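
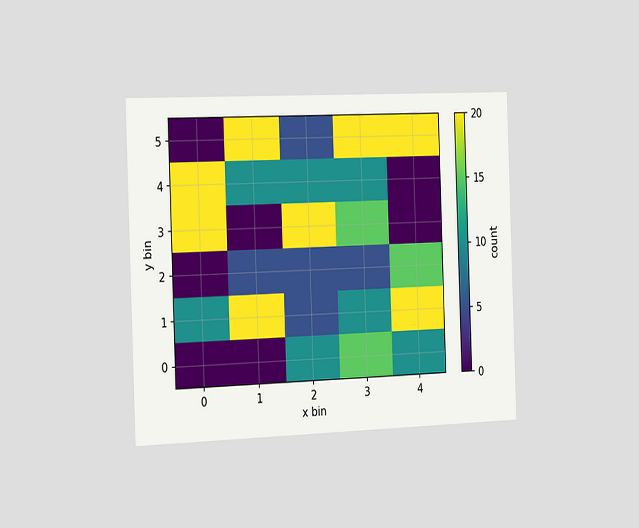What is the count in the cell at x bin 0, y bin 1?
The chart is tilted about 2° counter-clockwise and viewed slightly from the left. Matching the cell (0, 1) against the colorbar gives 10.

10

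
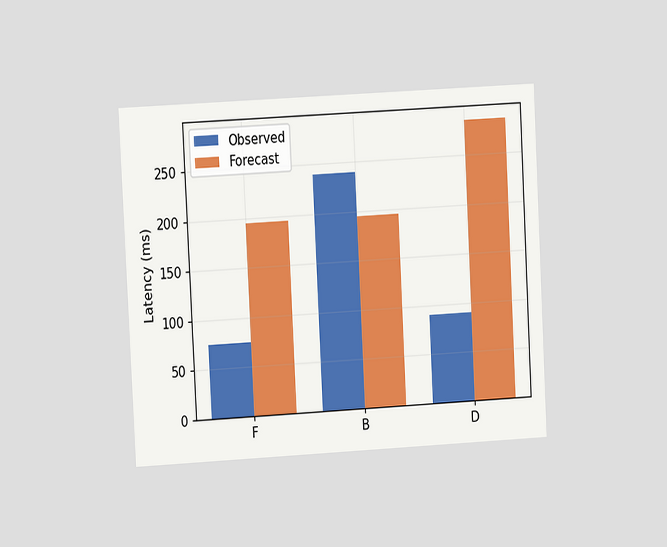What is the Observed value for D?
90ms

The chart is tilted about 3° counter-clockwise and viewed at a slight angle. The Observed bar at D reaches 90ms on the y-axis.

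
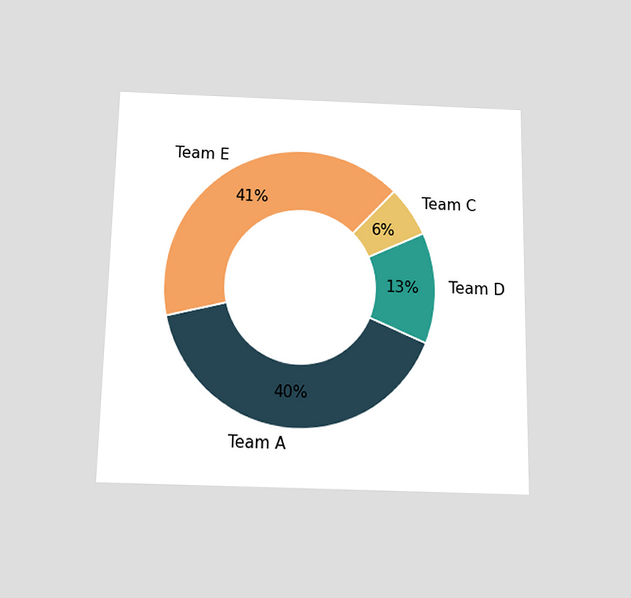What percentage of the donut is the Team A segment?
The chart is viewed slightly from below. The Team A segment takes up 40% of the ring.

40%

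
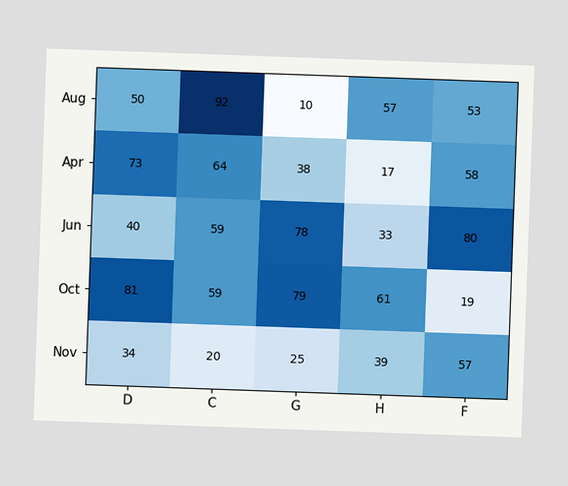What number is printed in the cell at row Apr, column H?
17

The chart is tilted about 2° clockwise. The (Apr, H) cell reads 17.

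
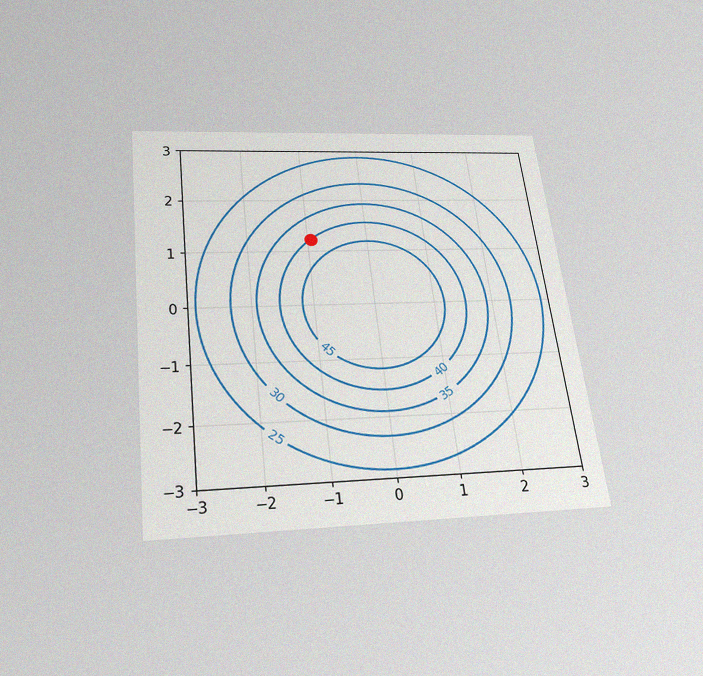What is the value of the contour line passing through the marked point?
The chart is tilted about 7° counter-clockwise and viewed slightly from below, with some photo noise. The marked point sits on the contour labelled 40.

40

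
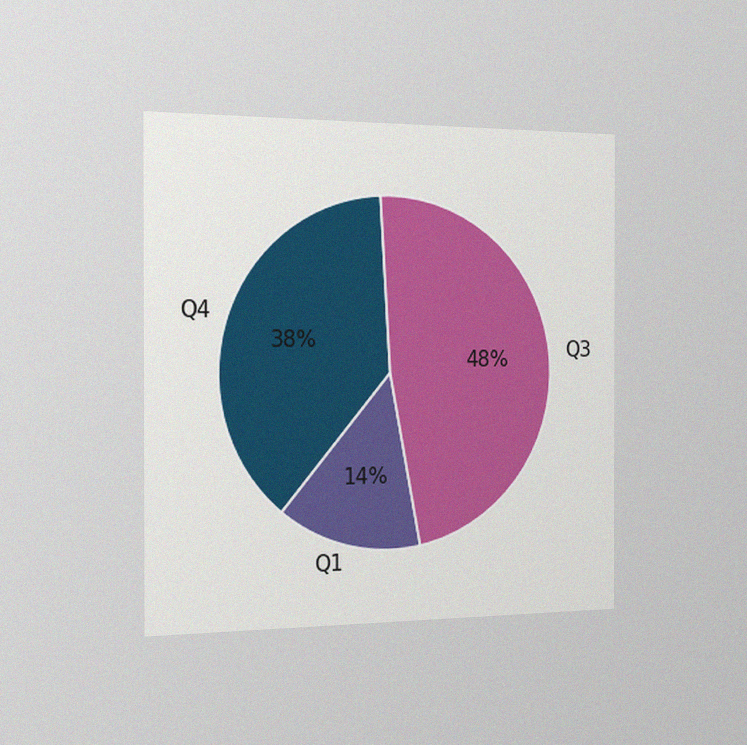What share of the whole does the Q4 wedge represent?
38%

The chart is viewed slightly from the left, with some photo noise. The Q4 slice takes up 38% of the pie.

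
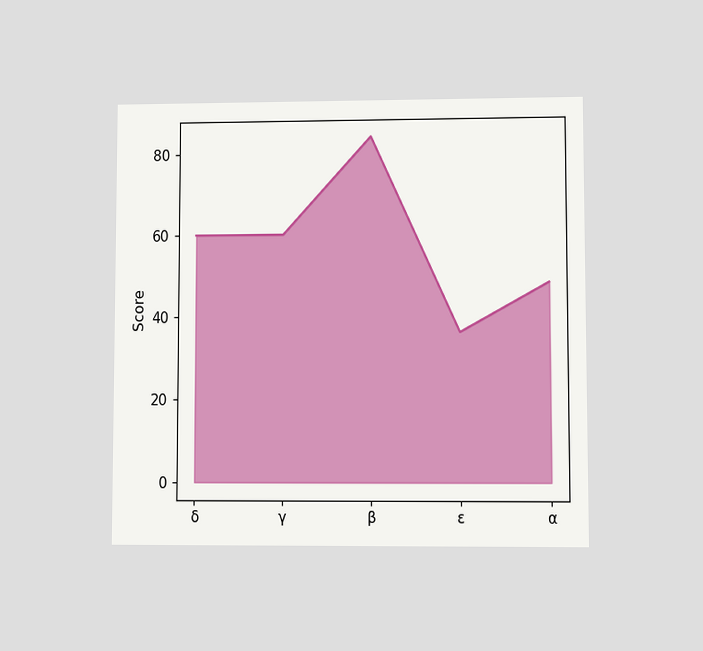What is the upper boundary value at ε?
The chart is viewed at a slight angle. At ε the upper boundary is at 36.

36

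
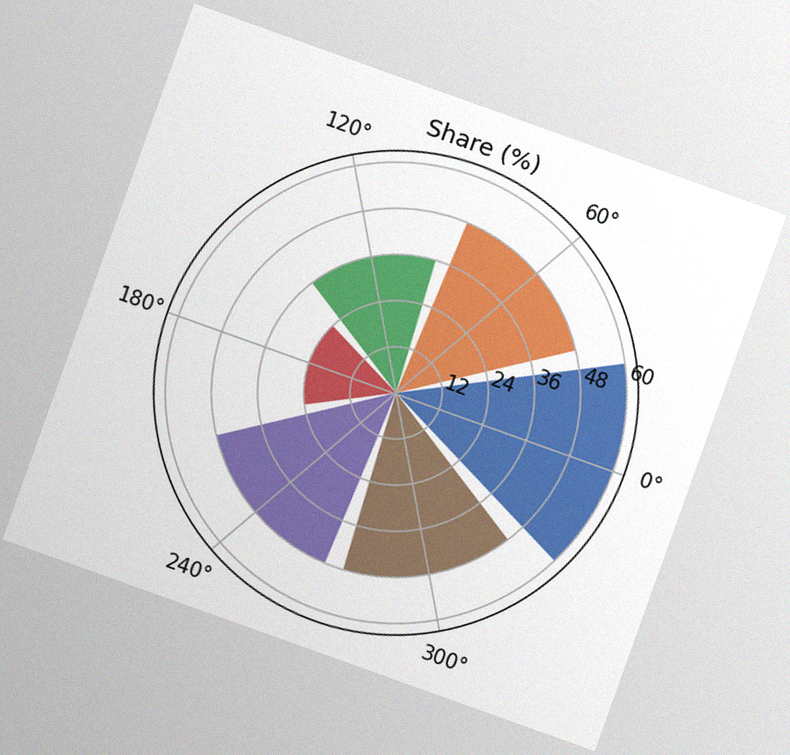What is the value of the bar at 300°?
The chart is tilted about 20° clockwise, with some photo noise. The bar at 300° reaches 48% on the radial axis.

48%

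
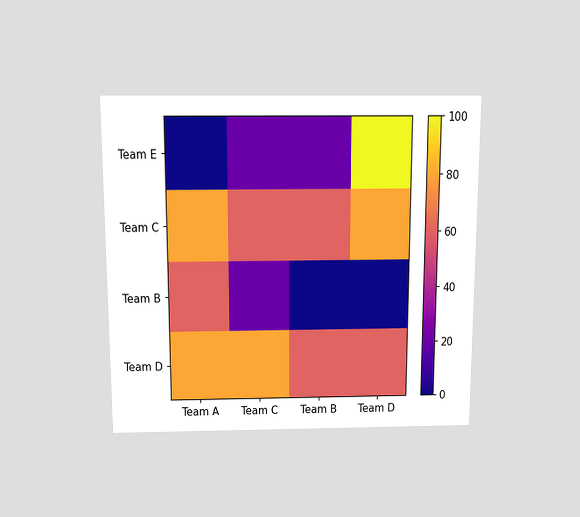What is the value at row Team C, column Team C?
60

The chart is viewed slightly from above. Matching cell (Team C, Team C) against the colorbar gives 60.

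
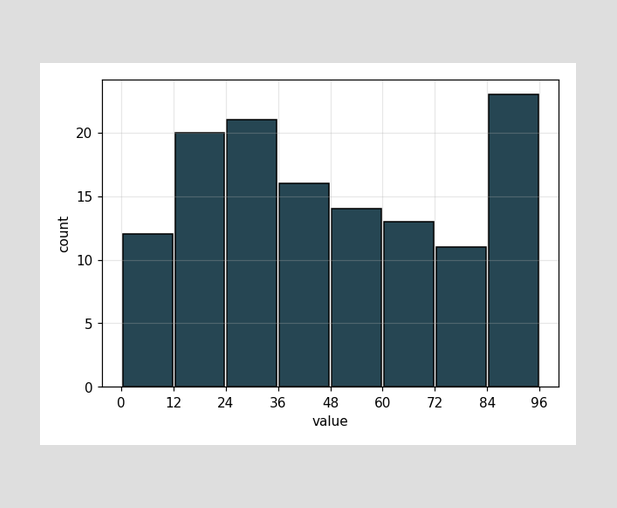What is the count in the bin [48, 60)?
14

The [48, 60) bin has height 14.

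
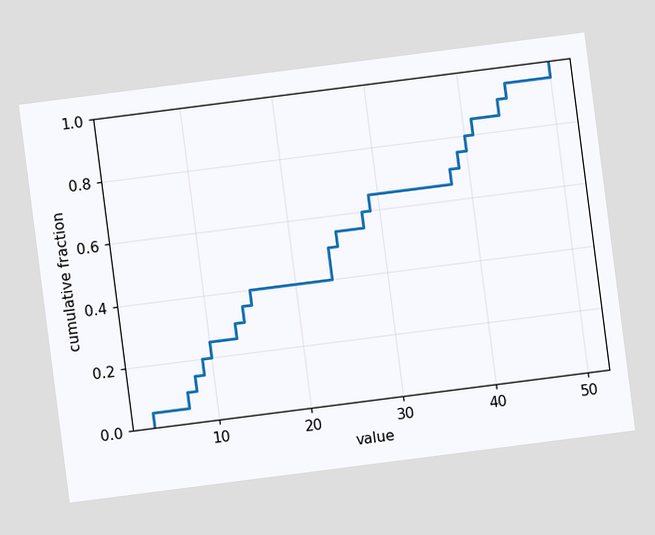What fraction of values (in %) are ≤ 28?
The chart is tilted about 7° counter-clockwise. At x=28 the ECDF step is at 60%.

60%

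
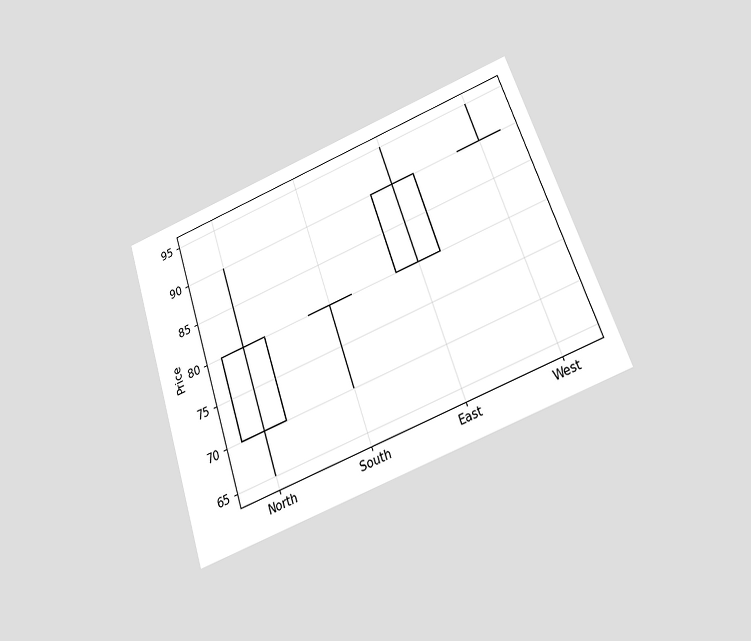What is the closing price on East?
The chart is tilted about 19° counter-clockwise and viewed slightly from below. The East candle closes at 90.

90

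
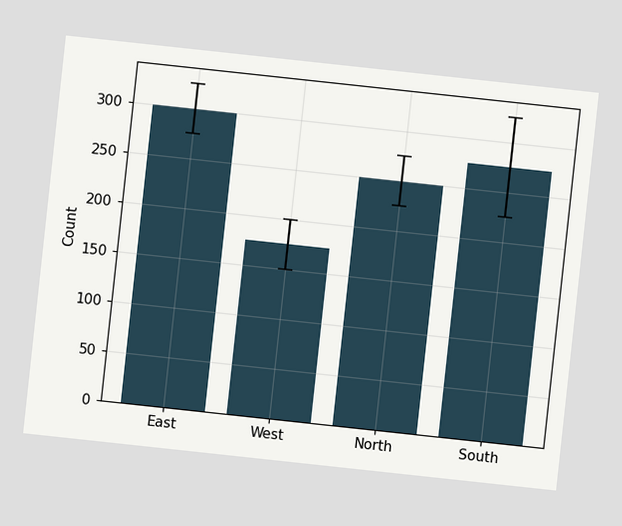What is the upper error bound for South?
The chart is tilted about 6° clockwise. The South bar's upper whisker reaches 325.

325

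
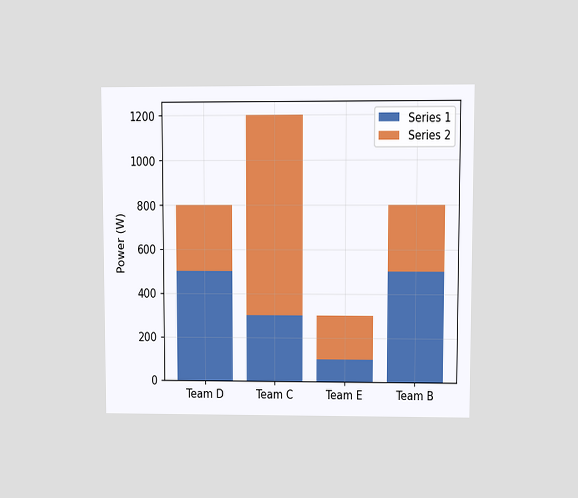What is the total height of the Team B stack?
The chart is viewed at a slight angle. The Team B stack's top reaches 800W on the y-axis.

800W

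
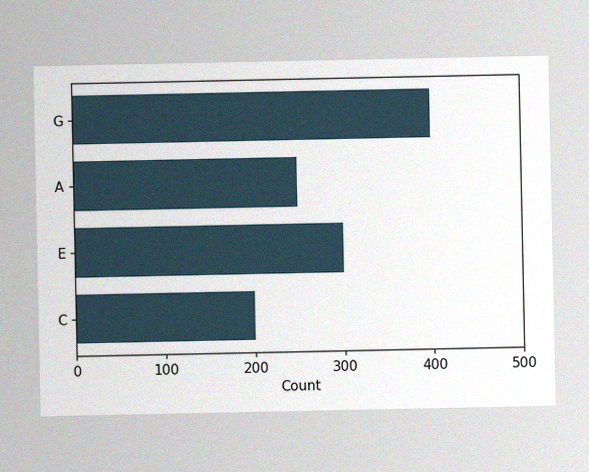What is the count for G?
The image has some photo noise and uneven lighting. Reading along the chart's x-axis, the G bar reaches 400.

400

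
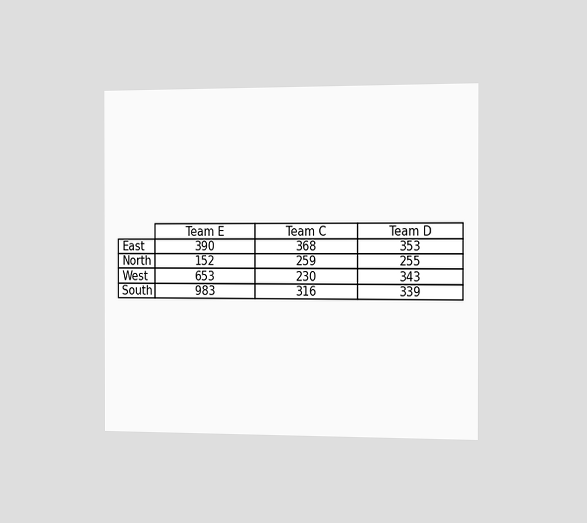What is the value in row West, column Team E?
653

The chart is viewed slightly from the right. The (West, Team E) cell reads 653.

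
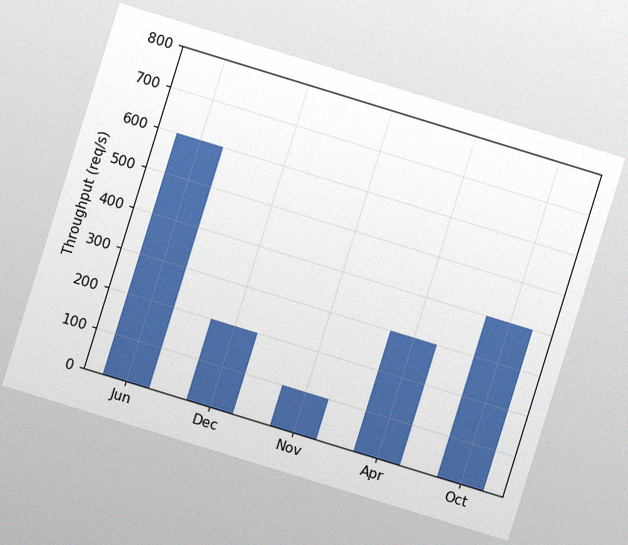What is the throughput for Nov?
The chart is tilted about 17° clockwise, with some photo noise. Reading along the chart's y-axis, the Nov bar reaches 100req/s.

100req/s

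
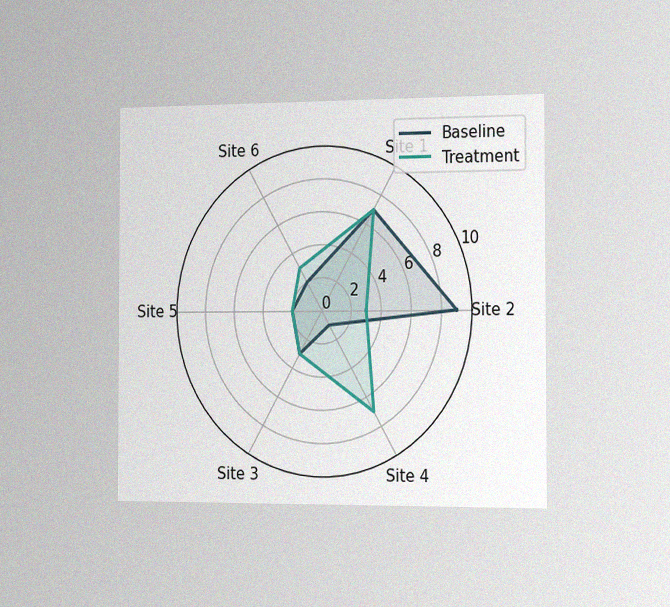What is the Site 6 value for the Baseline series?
2

The chart is viewed slightly from the right, with some photo noise. On the Site 6 axis, Baseline reaches 2.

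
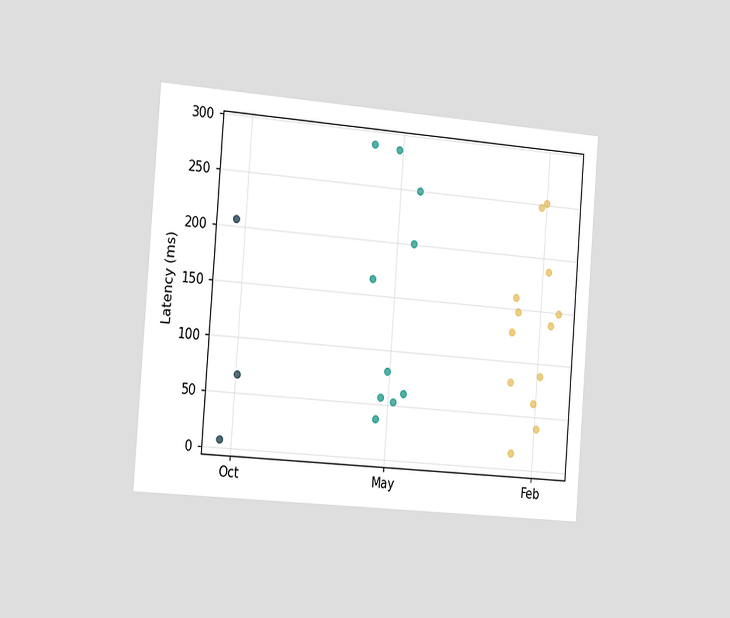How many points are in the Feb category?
The chart is tilted about 4° clockwise and viewed slightly from the left. Counting the markers in the Feb column gives 13.

13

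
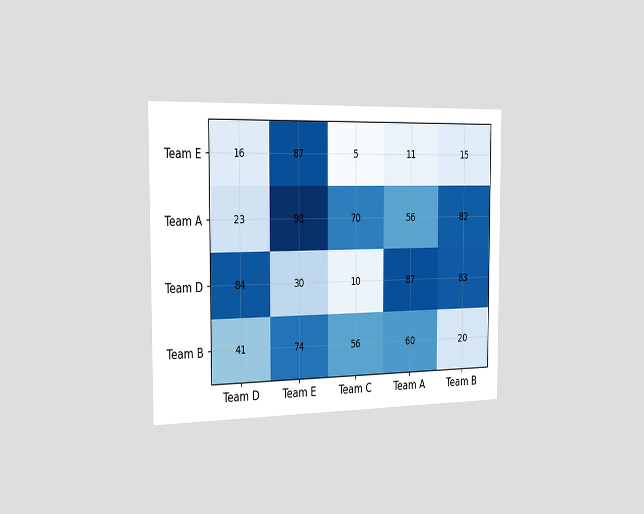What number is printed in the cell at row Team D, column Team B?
The chart is viewed slightly from the left. The (Team D, Team B) cell reads 83.

83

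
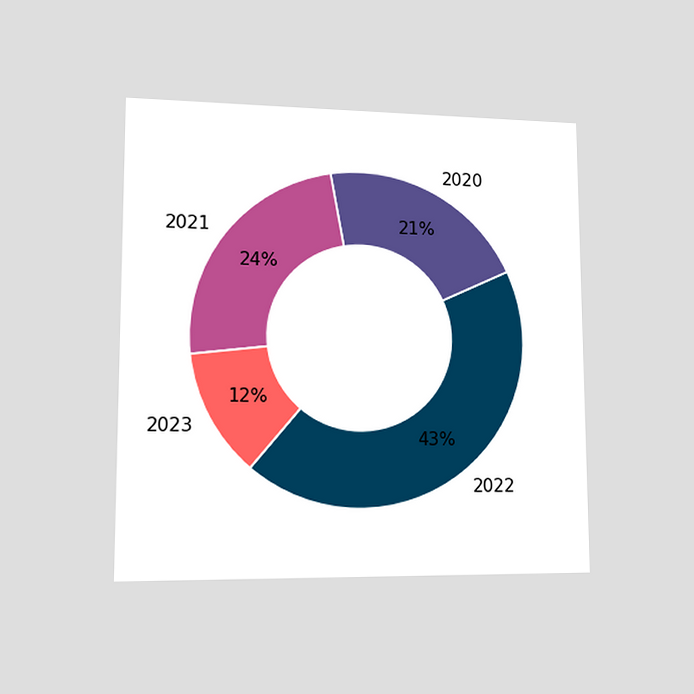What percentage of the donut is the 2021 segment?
24%

The chart is viewed at a slight angle. The 2021 segment takes up 24% of the ring.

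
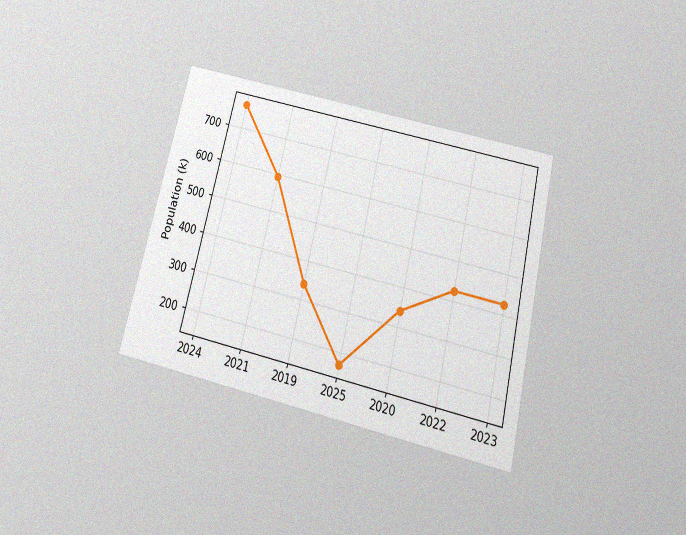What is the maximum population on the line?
The chart is tilted about 14° clockwise and viewed slightly from below, with some photo noise. The highest point is at 2024, and reading across to the y-axis gives 765k.

765k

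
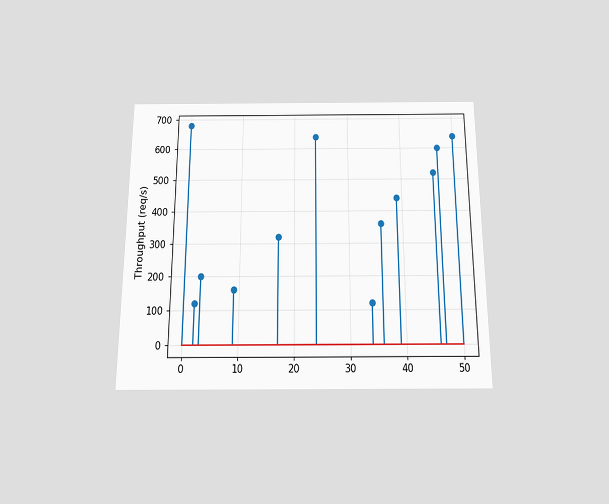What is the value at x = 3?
The chart is viewed slightly from below. The stem at x=3 reaches 200req/s.

200req/s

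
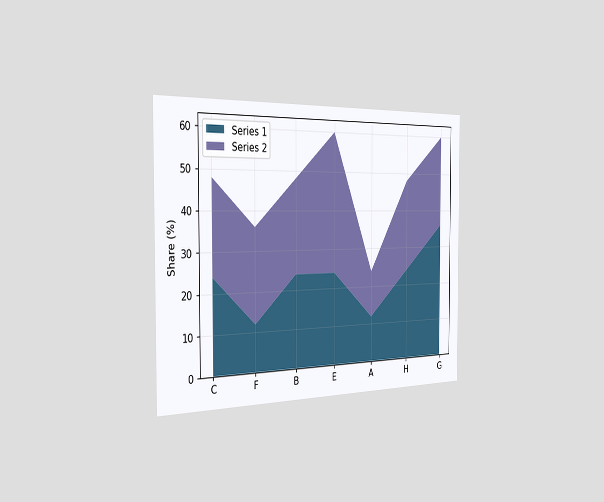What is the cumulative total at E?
The chart is viewed slightly from the left. The stacked total at E reaches 60%.

60%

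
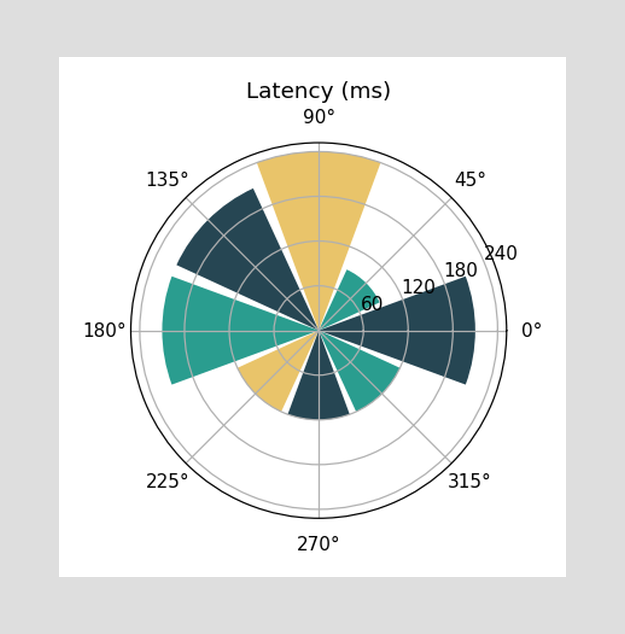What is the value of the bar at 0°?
The bar at 0° reaches 210ms on the radial axis.

210ms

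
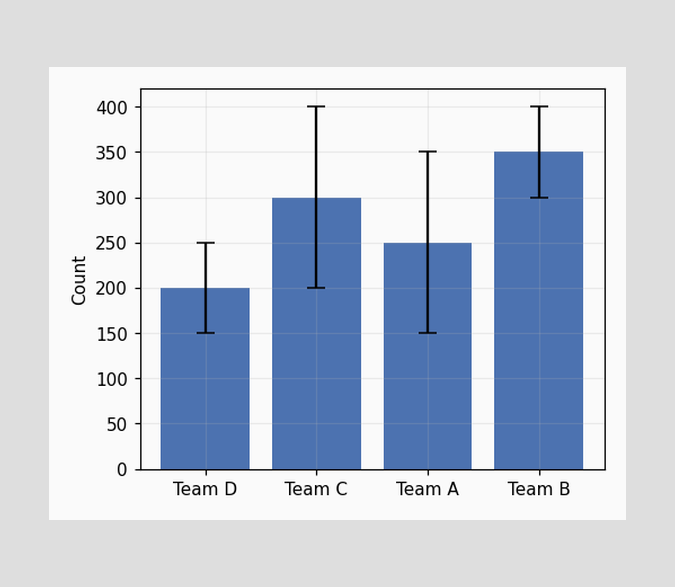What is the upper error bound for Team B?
The Team B bar's upper whisker reaches 400.

400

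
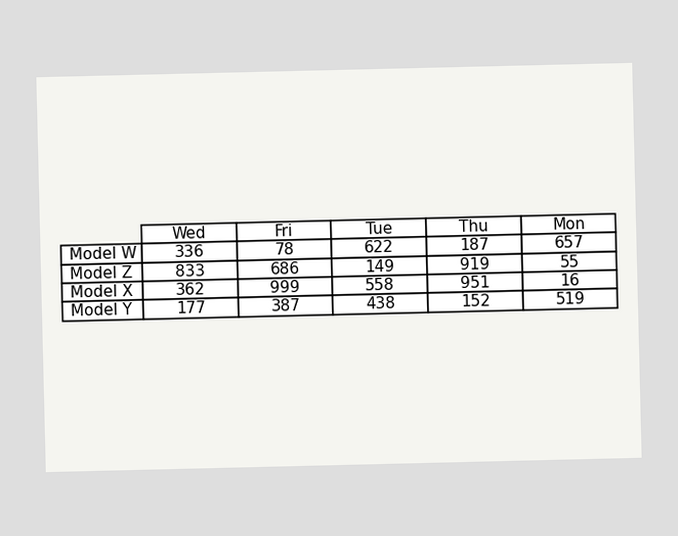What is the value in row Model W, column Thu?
The (Model W, Thu) cell reads 187.

187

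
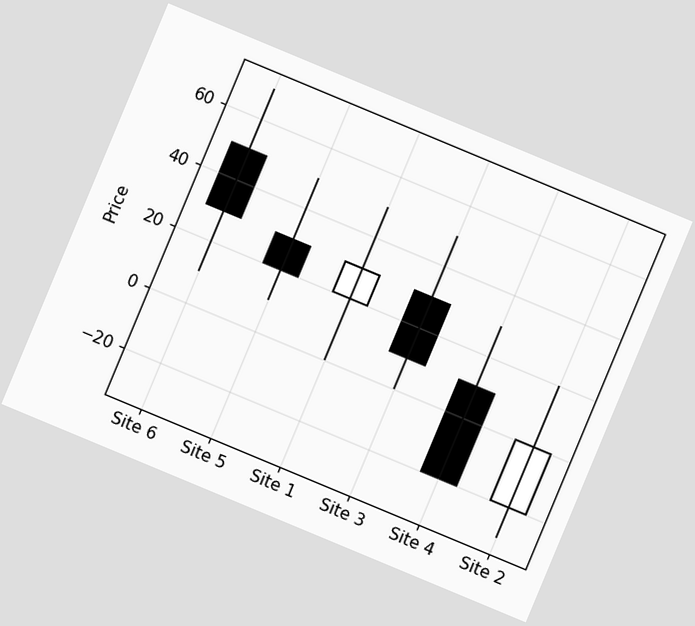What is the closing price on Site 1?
30

The chart is tilted about 23° clockwise. The Site 1 candle closes at 30.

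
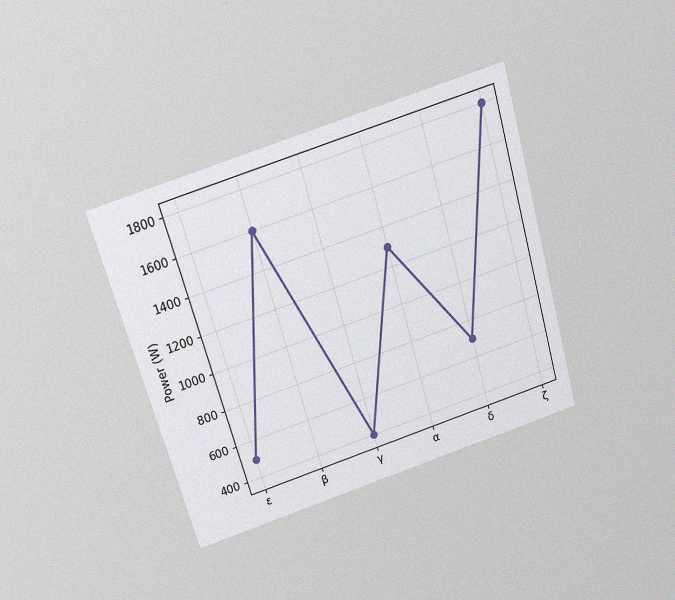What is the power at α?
1300W

The chart is tilted about 16° counter-clockwise and viewed slightly from above, with some photo noise. At α, the line is at 1300W.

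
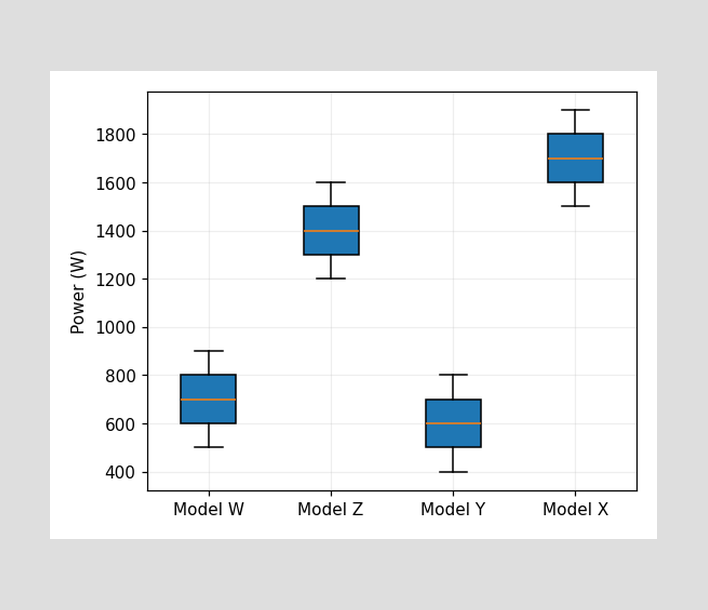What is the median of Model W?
The median line in the Model W box sits at 700W.

700W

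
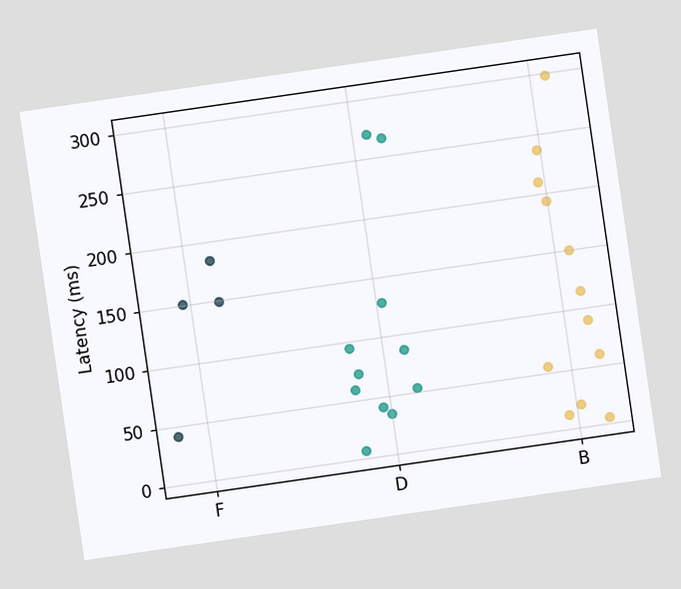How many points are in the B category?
12

The chart is tilted about 8° counter-clockwise. Counting the markers in the B column gives 12.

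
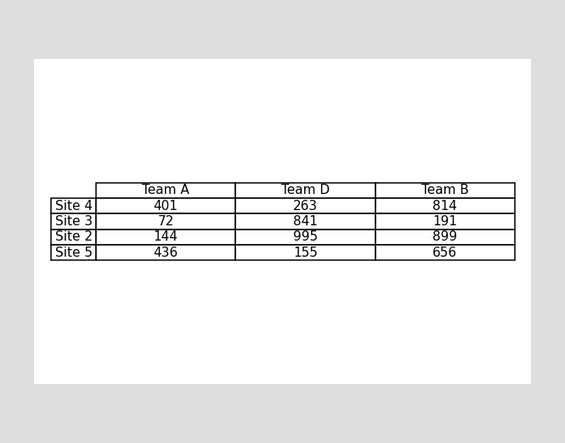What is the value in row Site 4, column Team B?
814

The (Site 4, Team B) cell reads 814.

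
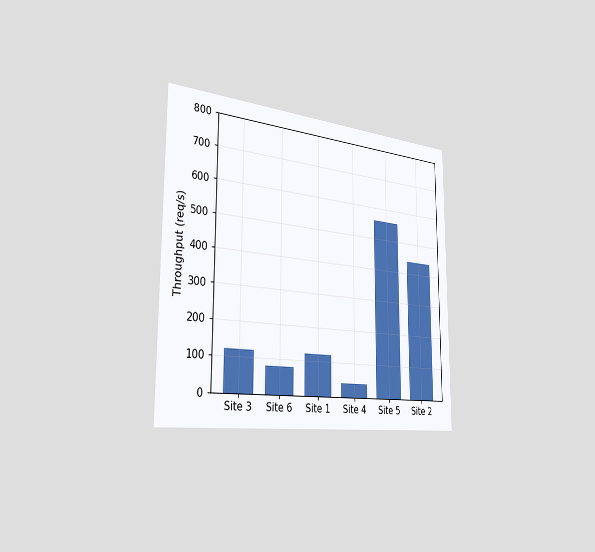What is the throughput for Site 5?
560req/s

The chart is viewed slightly from the left. Reading along the chart's y-axis, the Site 5 bar reaches 560req/s.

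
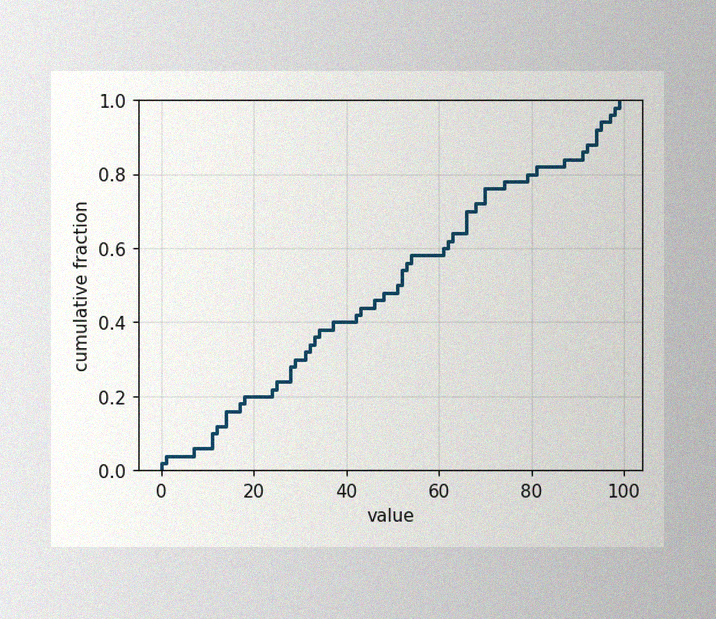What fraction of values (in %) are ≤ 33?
36%

The image has some photo noise and uneven lighting. At x=33 the ECDF step is at 36%.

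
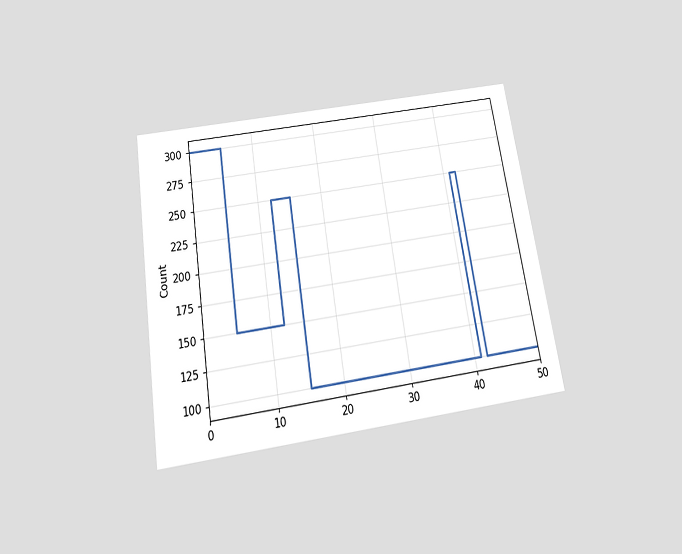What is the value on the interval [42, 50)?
The chart is tilted about 9° counter-clockwise and viewed slightly from below. On [42, 50) the step sits at 100.

100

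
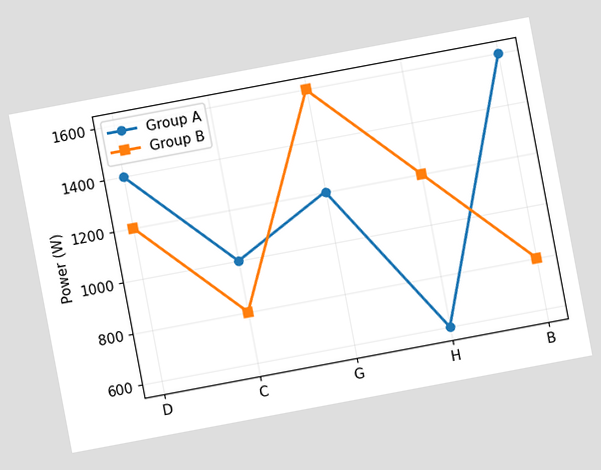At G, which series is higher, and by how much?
The chart is tilted about 11° counter-clockwise. At G, Group B sits above the other line by 400W.

Group B, by 400W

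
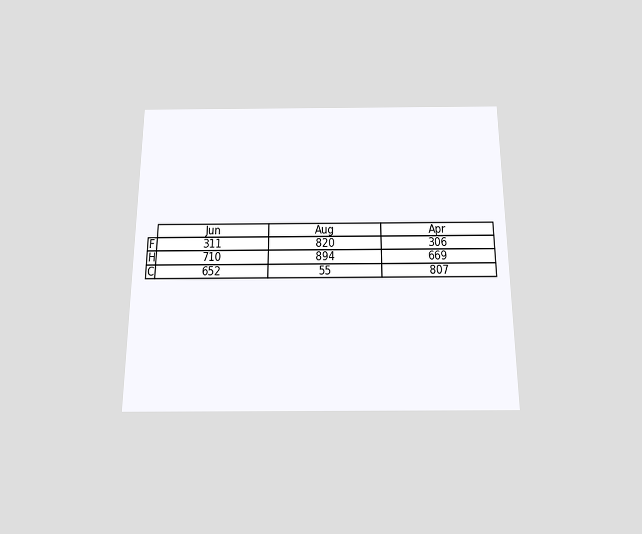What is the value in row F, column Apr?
The chart is viewed slightly from below. The (F, Apr) cell reads 306.

306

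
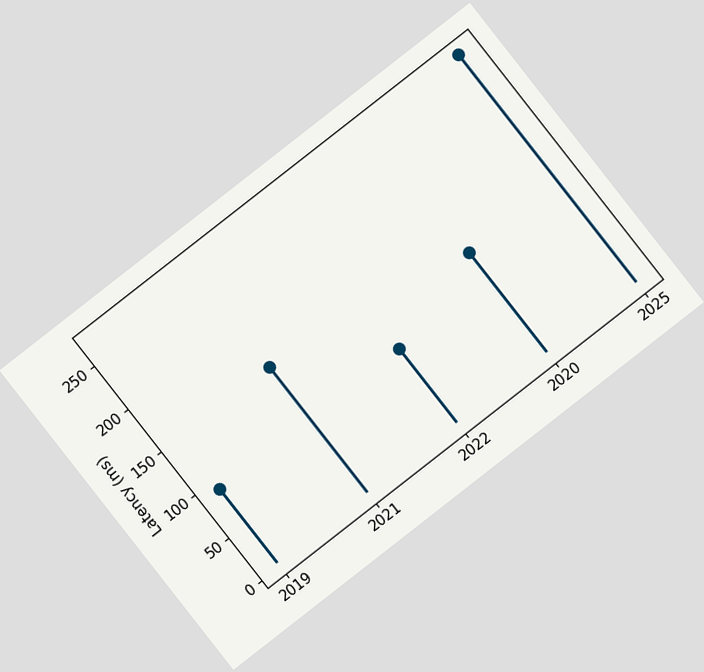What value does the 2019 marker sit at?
90ms

The chart is tilted about 38° counter-clockwise. The 2019 marker sits at 90ms.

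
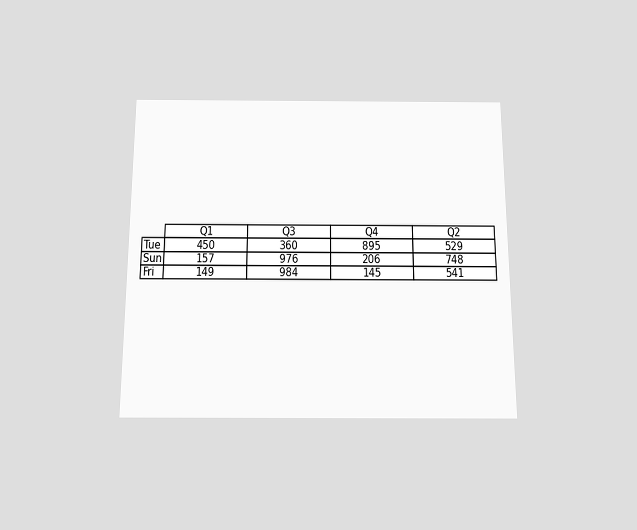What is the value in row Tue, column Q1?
450

The chart is viewed slightly from below. The (Tue, Q1) cell reads 450.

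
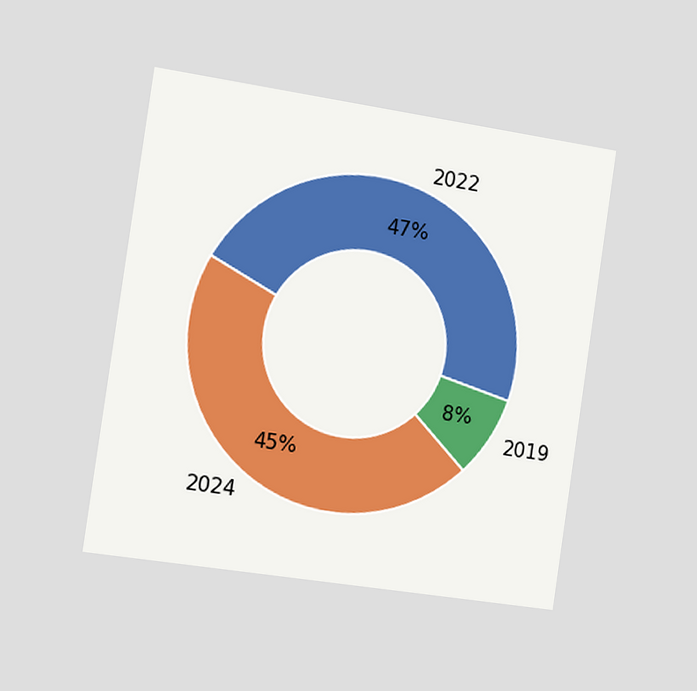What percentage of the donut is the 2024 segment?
The chart is tilted about 8° clockwise and viewed slightly from the left. The 2024 segment takes up 45% of the ring.

45%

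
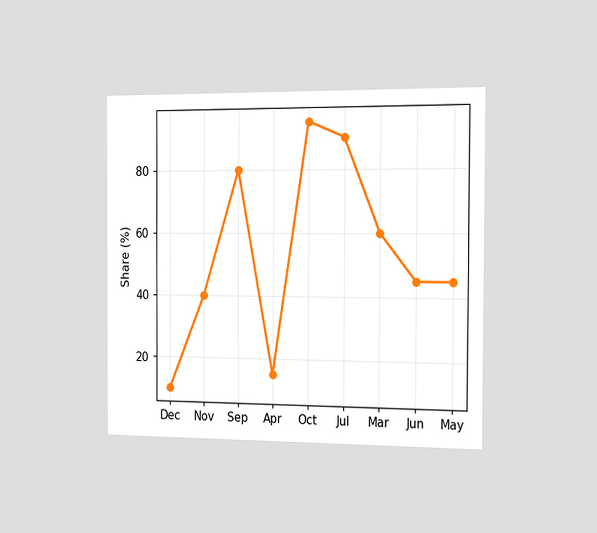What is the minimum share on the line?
The chart is viewed slightly from the right. The lowest point is at Dec, and reading across to the y-axis gives 10%.

10%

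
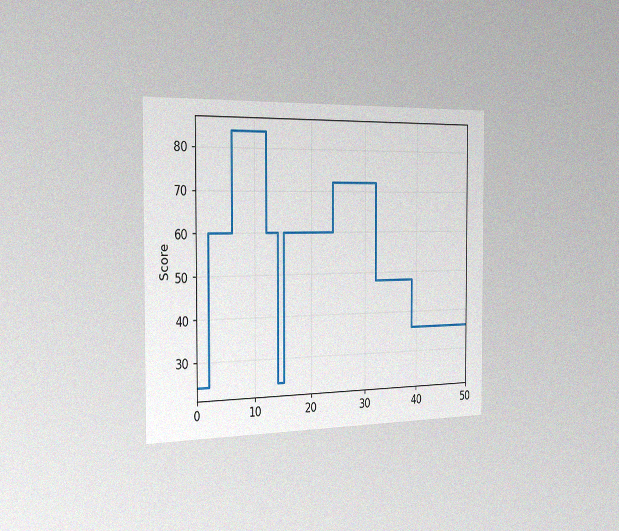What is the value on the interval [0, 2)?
24

The chart is viewed slightly from the left, with some photo noise. On [0, 2) the step sits at 24.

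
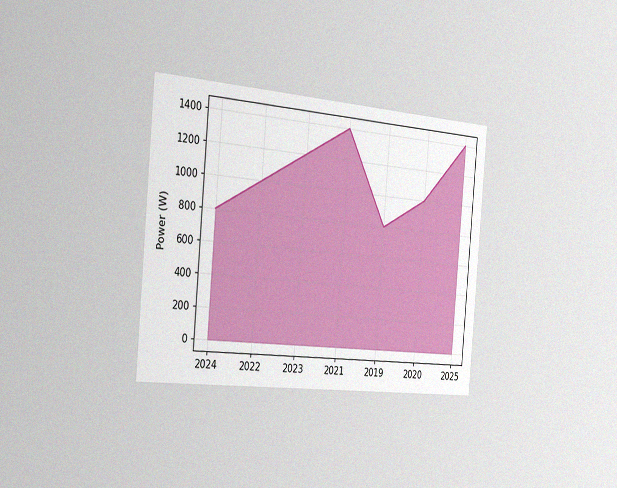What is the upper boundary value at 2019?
The chart is tilted about 5° clockwise and viewed slightly from the left, with some photo noise. At 2019 the upper boundary is at 800W.

800W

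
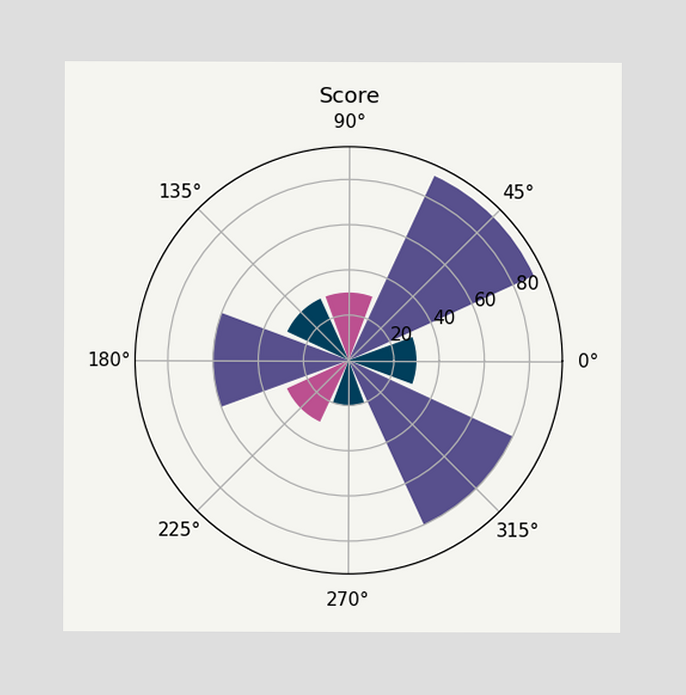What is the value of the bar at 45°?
The bar at 45° reaches 90 on the radial axis.

90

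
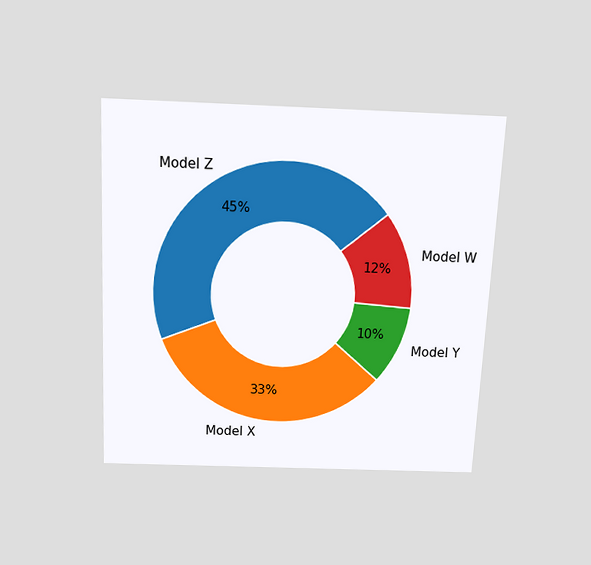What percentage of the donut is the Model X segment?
The chart is tilted about 3° clockwise and viewed slightly from above. The Model X segment takes up 33% of the ring.

33%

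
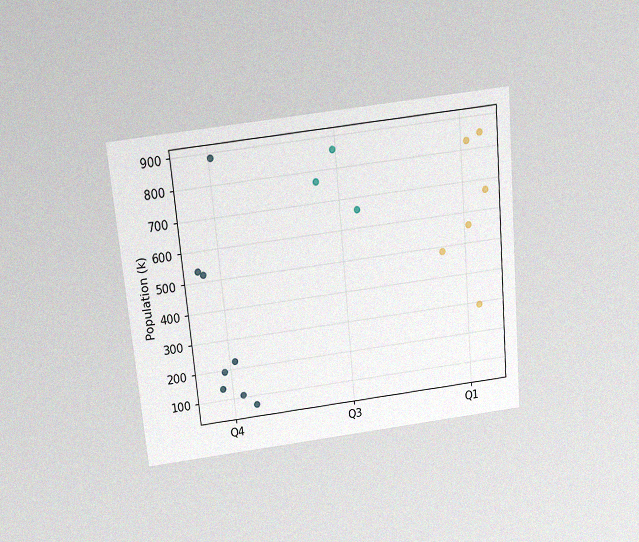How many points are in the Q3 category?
The chart is tilted about 5° counter-clockwise and viewed slightly from above, with some photo noise. Counting the markers in the Q3 column gives 3.

3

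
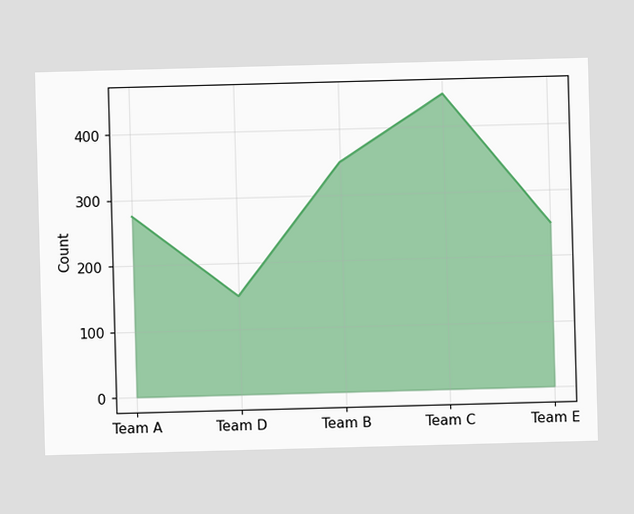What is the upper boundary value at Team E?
At Team E the upper boundary is at 250.

250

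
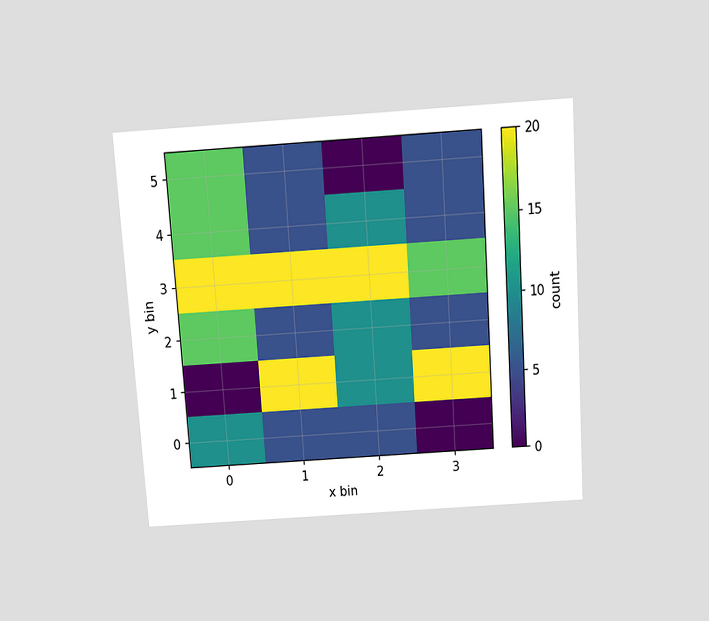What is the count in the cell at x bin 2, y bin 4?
The chart is tilted about 4° counter-clockwise and viewed slightly from above. Matching the cell (2, 4) against the colorbar gives 10.

10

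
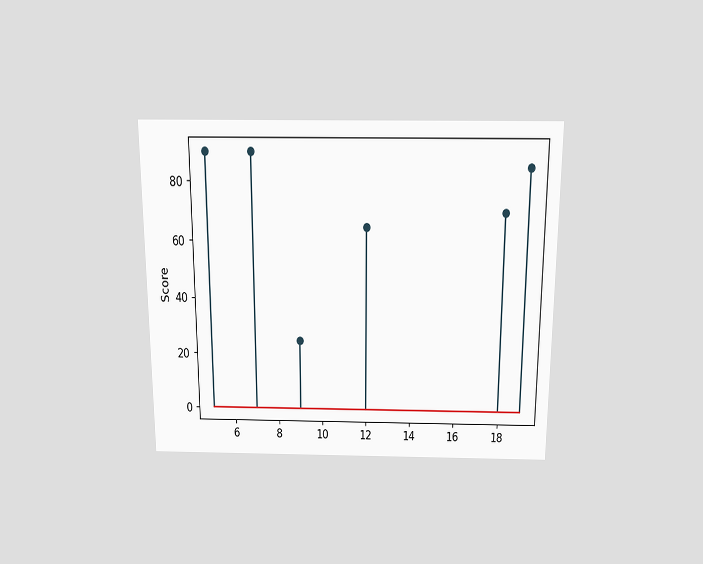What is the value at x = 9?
25

The chart is viewed slightly from above. The stem at x=9 reaches 25.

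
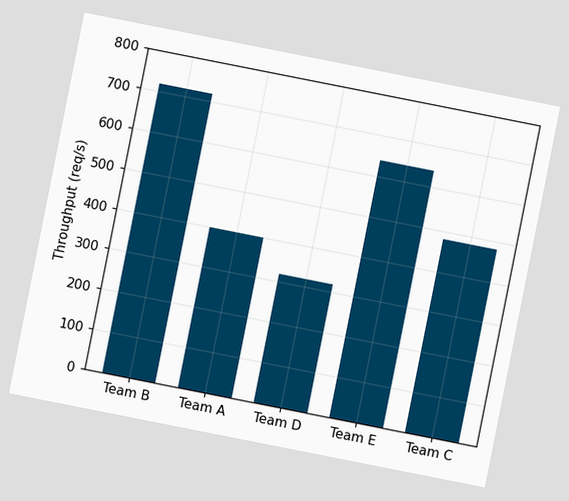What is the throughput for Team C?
The chart is tilted about 11° clockwise. Reading along the chart's y-axis, the Team C bar reaches 480req/s.

480req/s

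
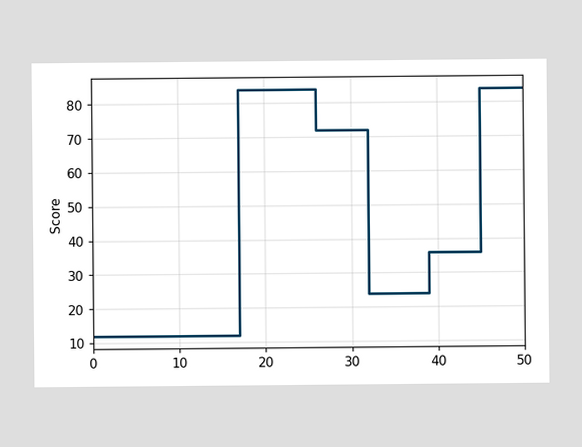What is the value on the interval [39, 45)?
On [39, 45) the step sits at 36.

36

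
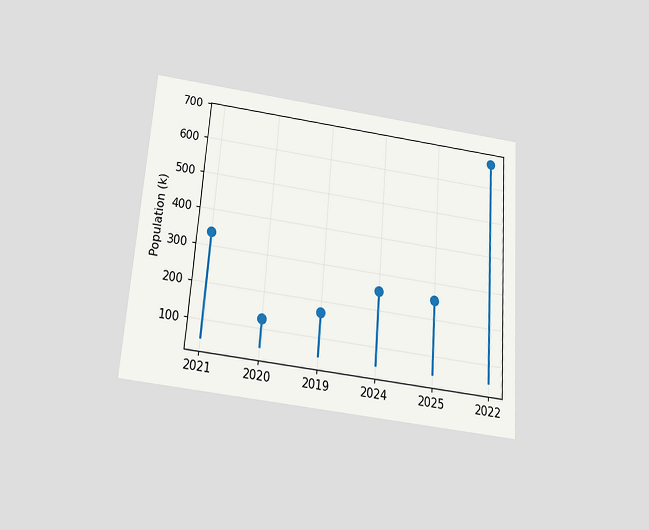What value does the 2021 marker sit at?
The chart is tilted about 4° clockwise and viewed slightly from below. The 2021 marker sits at 336k.

336k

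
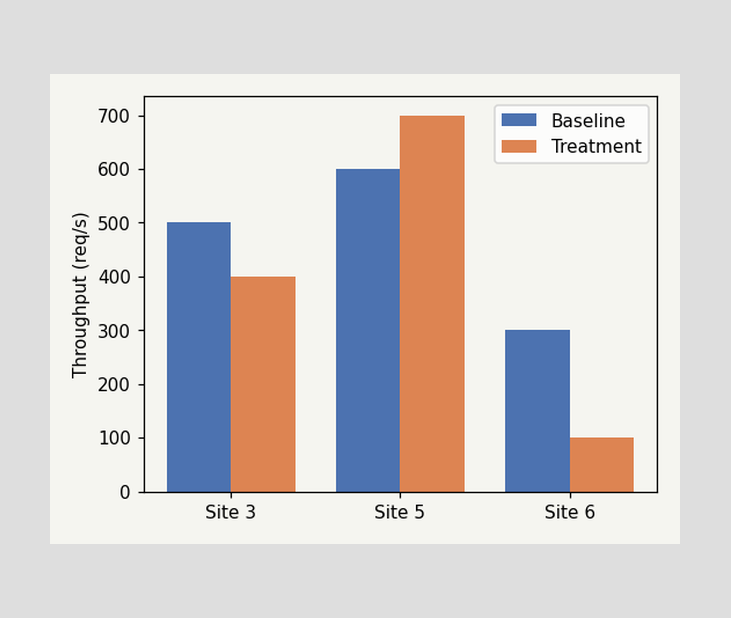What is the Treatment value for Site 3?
The Treatment bar at Site 3 reaches 400req/s on the y-axis.

400req/s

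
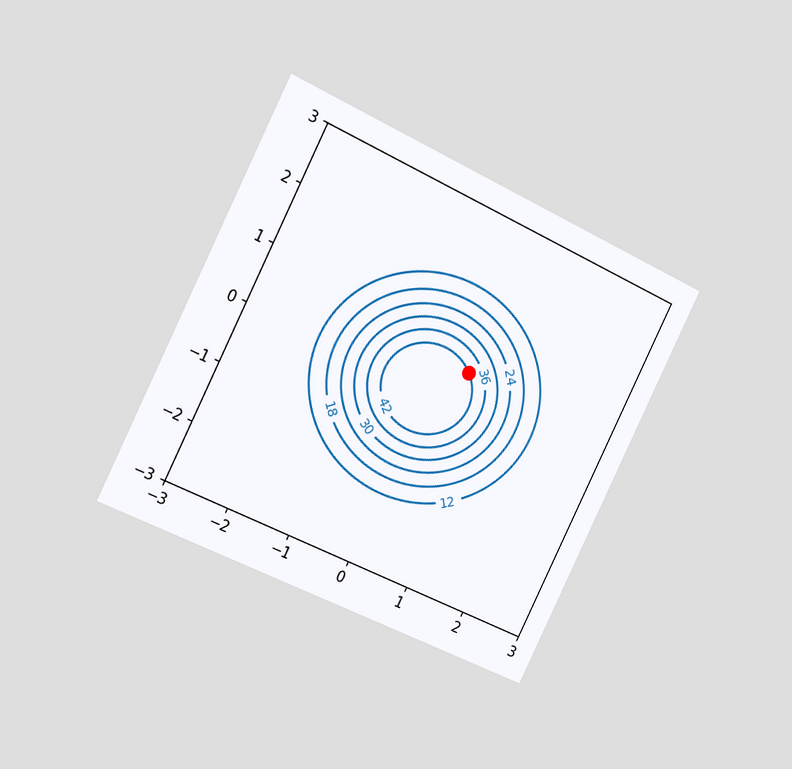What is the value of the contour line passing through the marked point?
42

The chart is tilted about 26° clockwise and viewed slightly from the left. The marked point sits on the contour labelled 42.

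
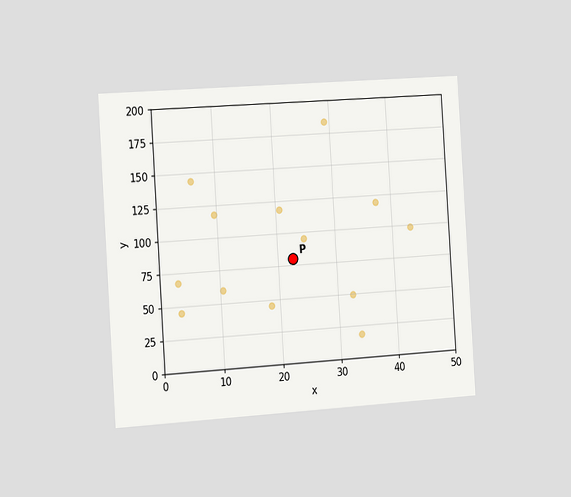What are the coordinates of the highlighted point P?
(22.5, 80)

The chart is tilted about 4° counter-clockwise and viewed slightly from the left. Following the gridlines from P to each axis, P sits at (22.5, 80).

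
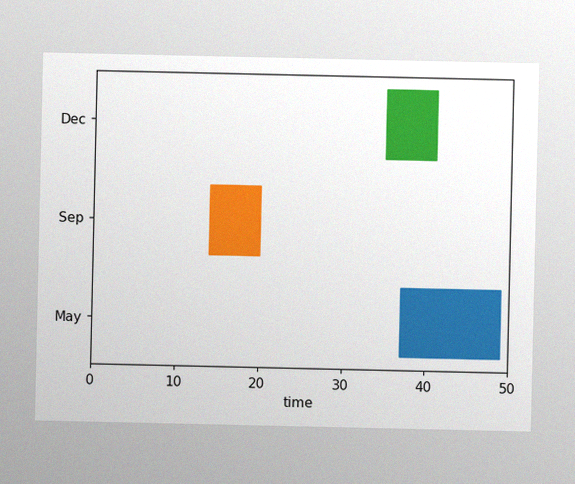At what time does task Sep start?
14

The image has some photo noise and uneven lighting. The Sep bar begins at t=14.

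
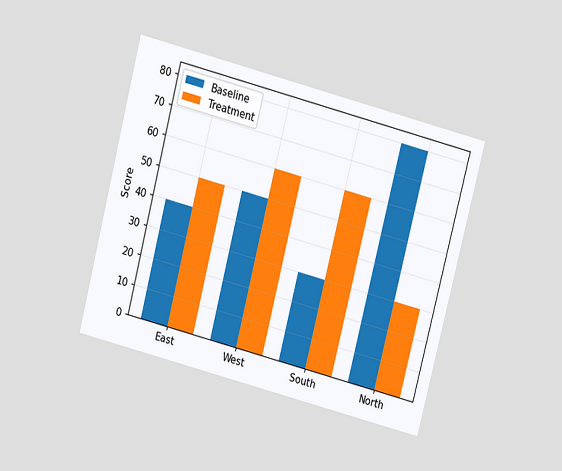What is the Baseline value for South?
30

The chart is tilted about 15° clockwise and viewed slightly from above. The Baseline bar at South reaches 30 on the y-axis.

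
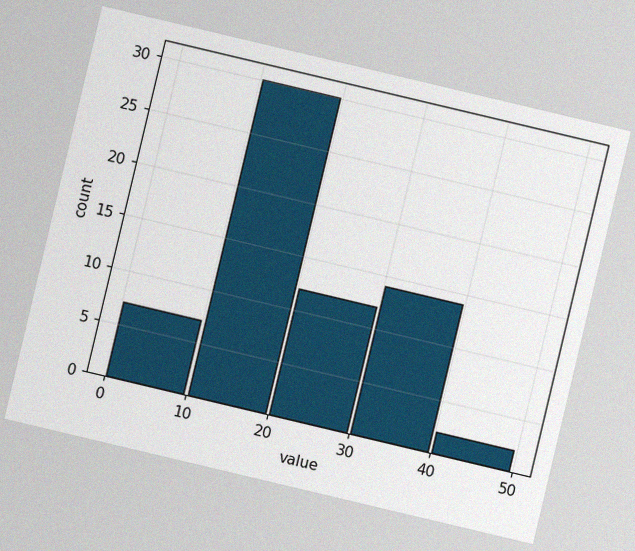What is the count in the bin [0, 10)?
The chart is tilted about 13° clockwise, with some photo noise. The [0, 10) bin has height 7.

7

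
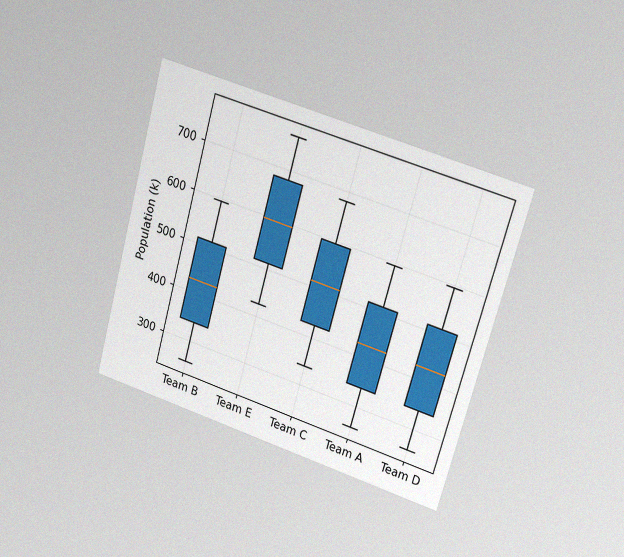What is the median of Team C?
510k

The chart is tilted about 16° clockwise and viewed at a slight angle, with some photo noise. The median line in the Team C box sits at 510k.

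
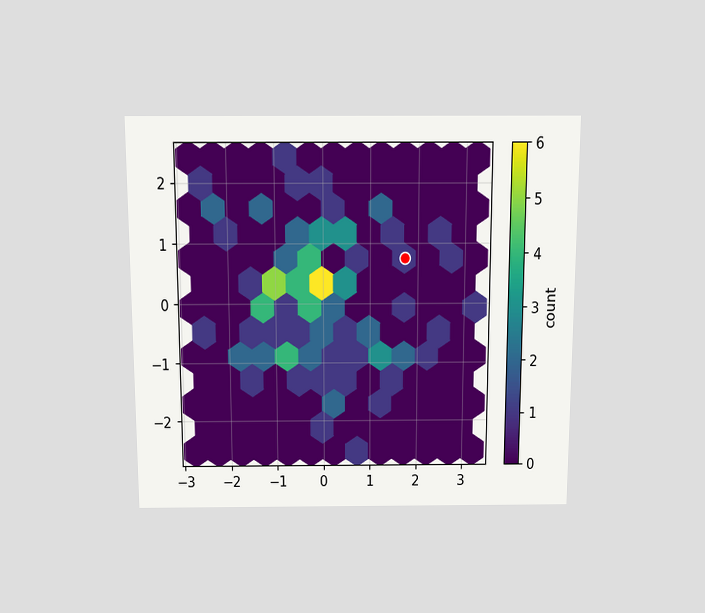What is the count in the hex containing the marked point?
The chart is viewed slightly from above. The marked hex reads 1 on the colorbar.

1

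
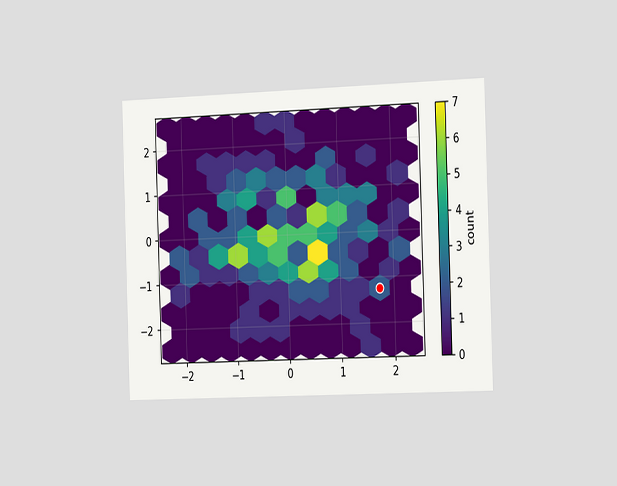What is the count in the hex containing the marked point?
2

The chart is viewed slightly from the right. The marked hex reads 2 on the colorbar.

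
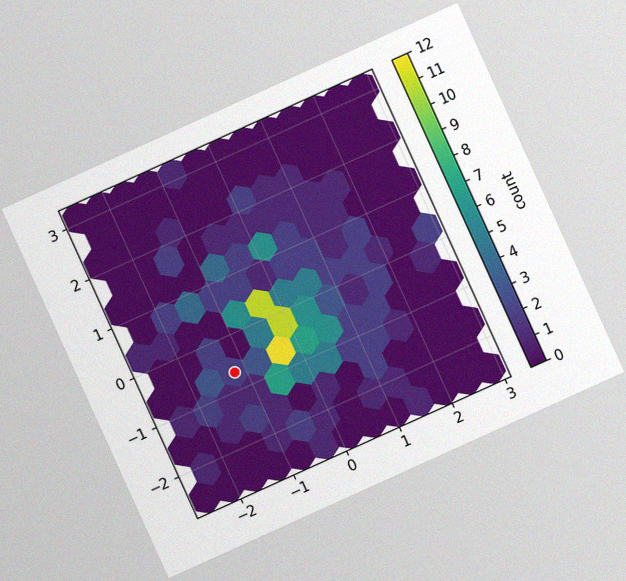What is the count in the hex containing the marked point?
2

The chart is tilted about 24° counter-clockwise, with some photo noise. The marked hex reads 2 on the colorbar.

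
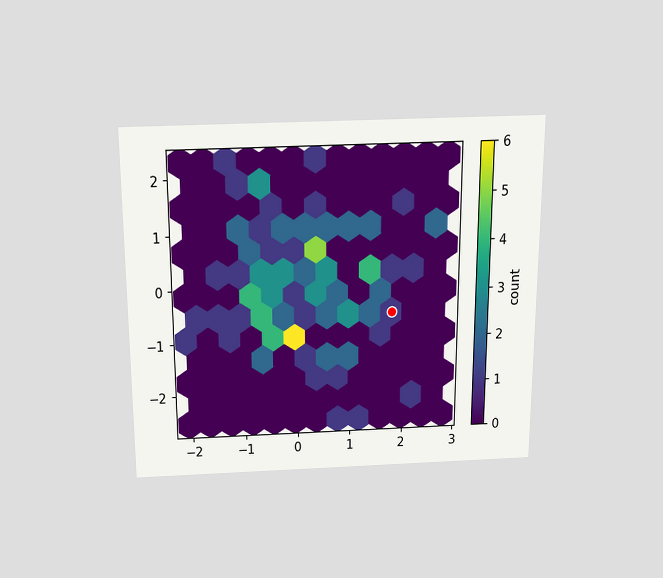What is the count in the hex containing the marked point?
The chart is viewed slightly from above. The marked hex reads 1 on the colorbar.

1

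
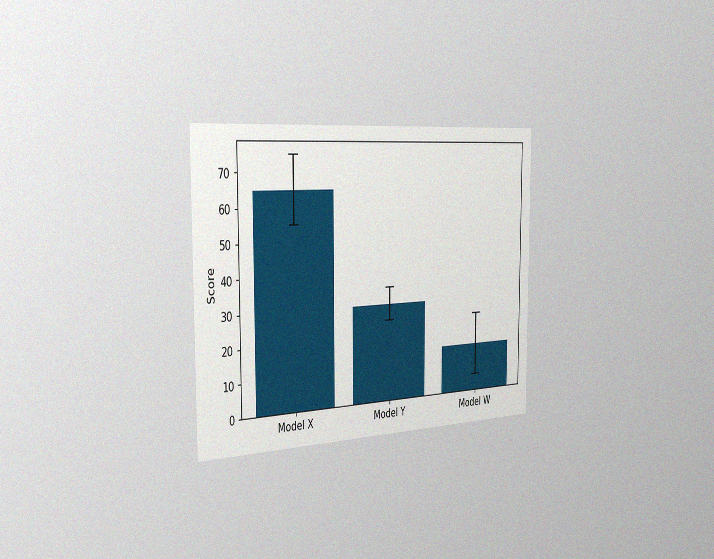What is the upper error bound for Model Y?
35

The chart is viewed slightly from the left, with some photo noise. The Model Y bar's upper whisker reaches 35.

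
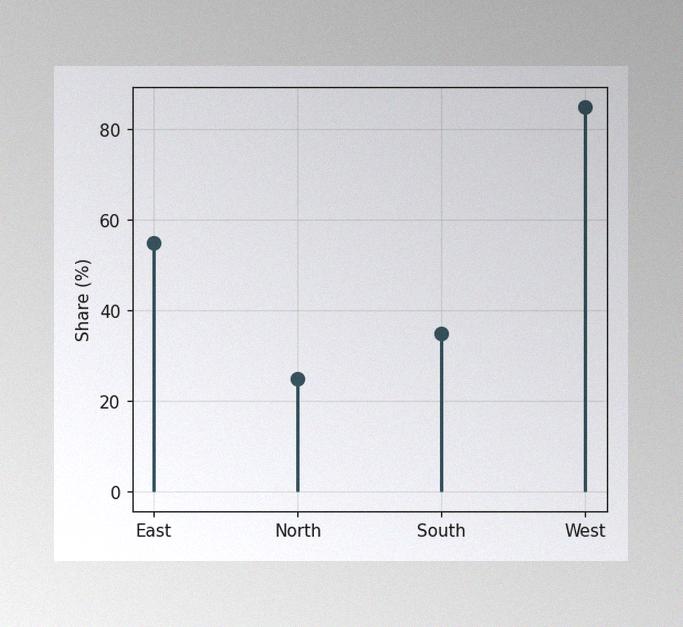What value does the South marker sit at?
35%

The image has some photo noise and uneven lighting. The South marker sits at 35%.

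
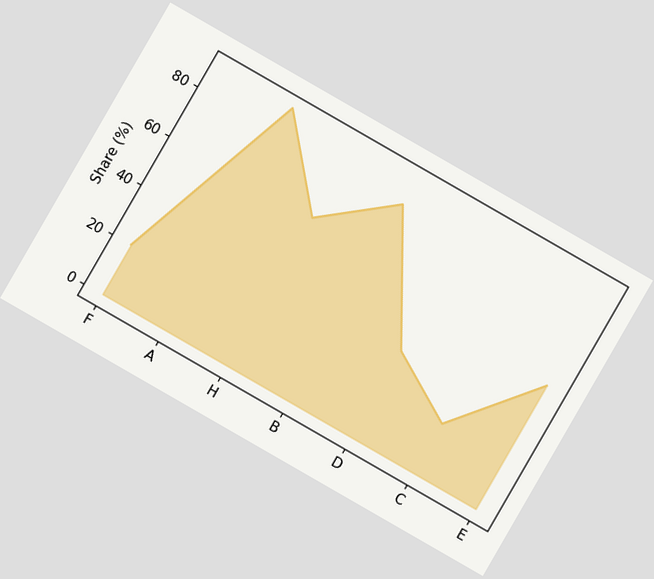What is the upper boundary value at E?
50%

The chart is tilted about 30° clockwise. At E the upper boundary is at 50%.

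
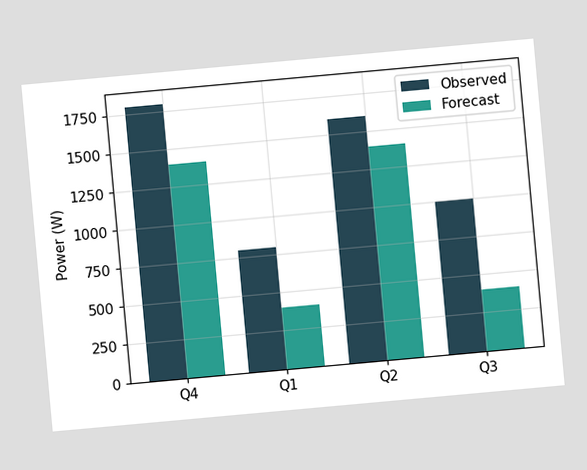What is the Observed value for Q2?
The chart is tilted about 5° counter-clockwise. The Observed bar at Q2 reaches 1600W on the y-axis.

1600W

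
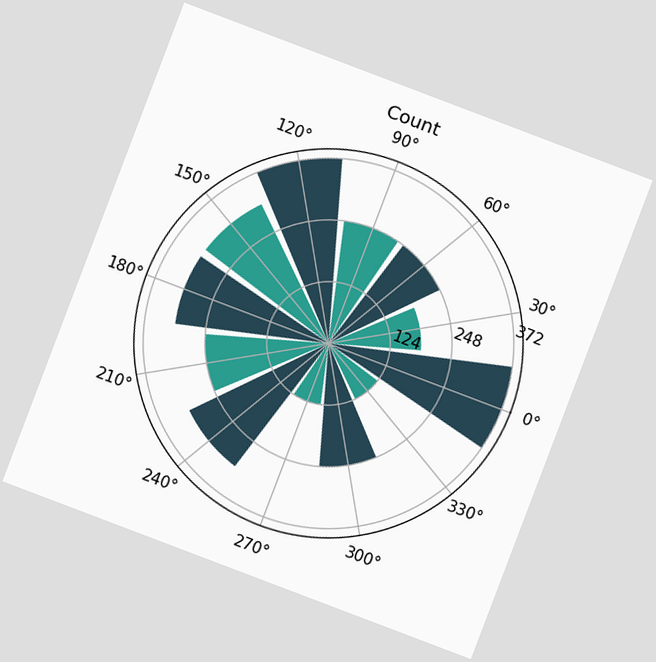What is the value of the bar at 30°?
The chart is tilted about 21° clockwise. The bar at 30° reaches 186 on the radial axis.

186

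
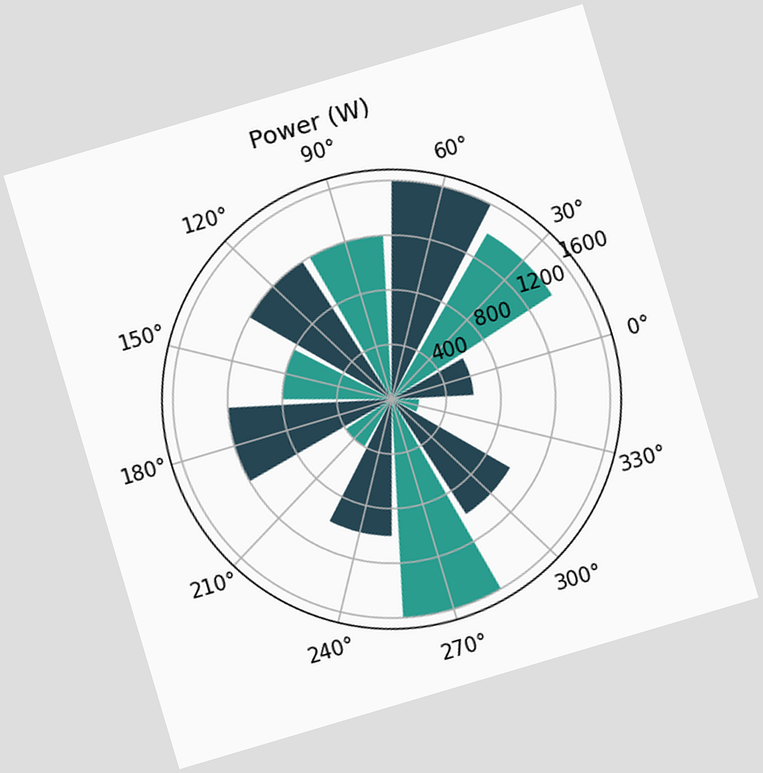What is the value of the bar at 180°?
1200W

The chart is tilted about 17° counter-clockwise. The bar at 180° reaches 1200W on the radial axis.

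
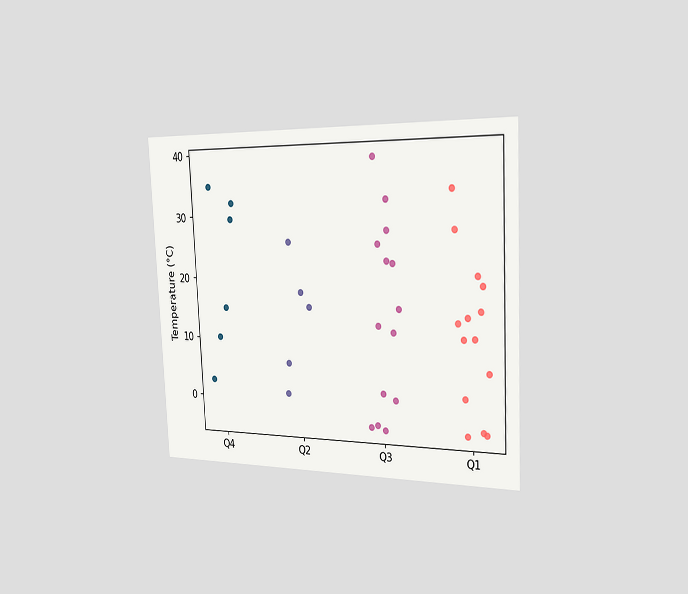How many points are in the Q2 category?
5

The chart is tilted about 3° counter-clockwise and viewed slightly from the right. Counting the markers in the Q2 column gives 5.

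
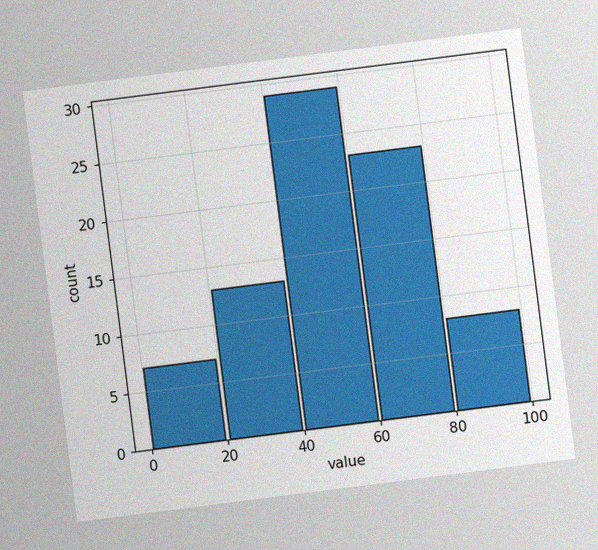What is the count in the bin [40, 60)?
The chart is tilted about 7° counter-clockwise, with some photo noise. The [40, 60) bin has height 29.

29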